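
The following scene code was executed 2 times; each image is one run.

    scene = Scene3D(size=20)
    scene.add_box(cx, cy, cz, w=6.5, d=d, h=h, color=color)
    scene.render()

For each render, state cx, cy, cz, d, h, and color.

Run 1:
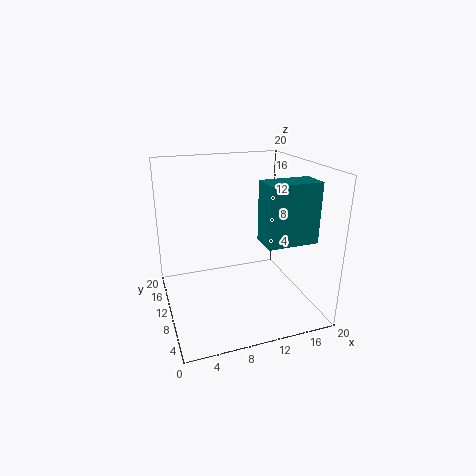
cx = 11, cy = 2, cz = 11.5, d = 3.5, h = 7.5, color = 'teal'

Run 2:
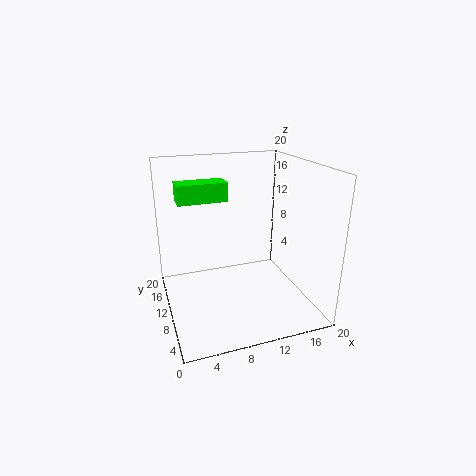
cx = 2, cy = 9.5, cz = 15.5, d = 3, h = 2.5, color = 'lime'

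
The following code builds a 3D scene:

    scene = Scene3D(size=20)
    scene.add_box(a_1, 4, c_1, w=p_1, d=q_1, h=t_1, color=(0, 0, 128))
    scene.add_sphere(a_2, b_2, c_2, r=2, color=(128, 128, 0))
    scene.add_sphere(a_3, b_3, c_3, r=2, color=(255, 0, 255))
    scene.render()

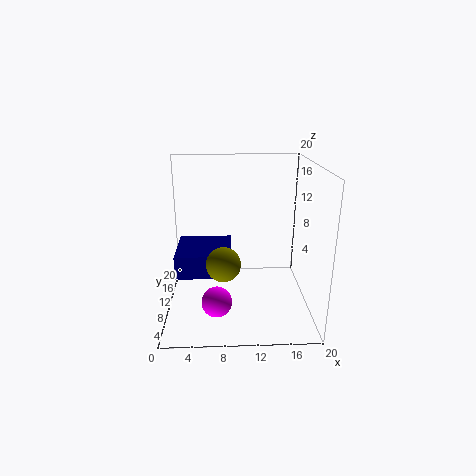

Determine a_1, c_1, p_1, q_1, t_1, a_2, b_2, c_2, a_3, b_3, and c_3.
a_1 = 2, c_1 = 7, p_1 = 7, q_1 = 7, t_1 = 3, a_2 = 8, b_2 = 2, c_2 = 10, a_3 = 7, b_3 = 5, c_3 = 3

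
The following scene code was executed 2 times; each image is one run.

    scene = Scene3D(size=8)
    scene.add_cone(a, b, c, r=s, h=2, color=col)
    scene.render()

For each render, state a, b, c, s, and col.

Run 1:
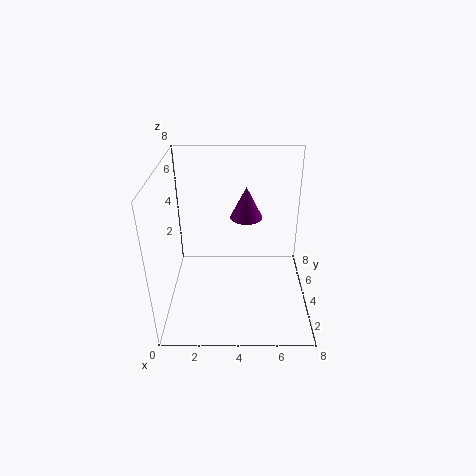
a = 4.5, b = 6.5, c = 4, s = 1, col = 'purple'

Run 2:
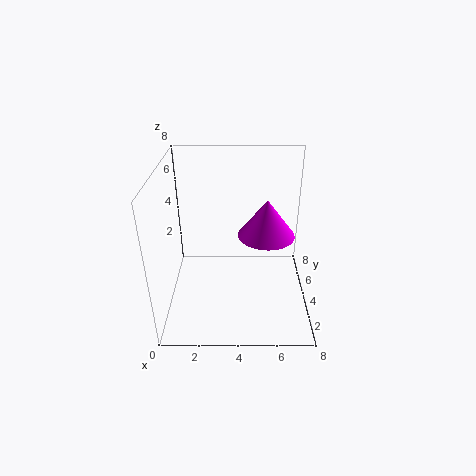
a = 5.5, b = 3.5, c = 4.5, s = 1.5, col = 'magenta'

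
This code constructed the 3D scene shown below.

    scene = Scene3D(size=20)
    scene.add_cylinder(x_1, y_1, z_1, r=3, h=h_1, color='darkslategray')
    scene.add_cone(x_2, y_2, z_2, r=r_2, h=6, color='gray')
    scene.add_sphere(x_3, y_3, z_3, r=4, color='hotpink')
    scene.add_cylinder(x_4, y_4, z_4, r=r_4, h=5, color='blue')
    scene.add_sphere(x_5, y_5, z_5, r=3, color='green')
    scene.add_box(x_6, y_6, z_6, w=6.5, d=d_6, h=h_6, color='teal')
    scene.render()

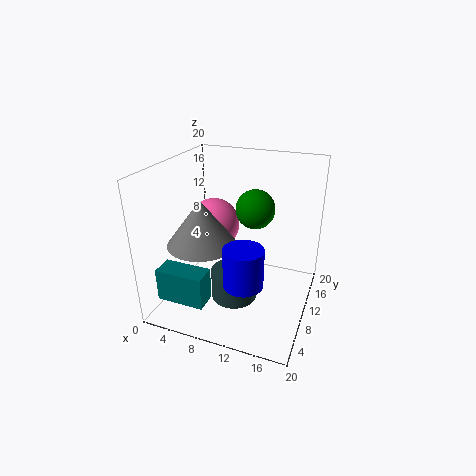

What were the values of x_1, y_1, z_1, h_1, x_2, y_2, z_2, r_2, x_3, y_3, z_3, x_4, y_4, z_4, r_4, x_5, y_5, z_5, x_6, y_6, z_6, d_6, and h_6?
x_1 = 11, y_1 = 6, z_1 = 3.5, h_1 = 4, x_2 = 6.5, y_2 = 6, z_2 = 10.5, r_2 = 4.5, x_3 = 4, y_3 = 15, z_3 = 9, x_4 = 13, y_4 = 4, z_4 = 7, r_4 = 2.5, x_5 = 10.5, y_5 = 16, z_5 = 12, x_6 = 1.5, y_6 = 2, z_6 = 3, d_6 = 3, h_6 = 4.5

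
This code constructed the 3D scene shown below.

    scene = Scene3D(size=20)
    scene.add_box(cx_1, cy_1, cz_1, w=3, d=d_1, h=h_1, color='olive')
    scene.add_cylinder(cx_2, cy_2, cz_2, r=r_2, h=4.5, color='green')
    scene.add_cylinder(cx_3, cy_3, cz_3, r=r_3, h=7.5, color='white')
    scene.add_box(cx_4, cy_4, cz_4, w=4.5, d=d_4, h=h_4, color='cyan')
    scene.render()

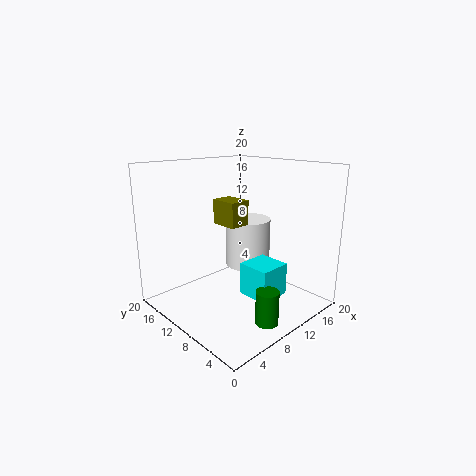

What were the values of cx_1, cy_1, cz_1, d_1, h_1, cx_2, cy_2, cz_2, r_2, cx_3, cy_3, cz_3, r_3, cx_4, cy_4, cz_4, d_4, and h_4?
cx_1 = 9
cy_1 = 10
cz_1 = 11.5
d_1 = 4
h_1 = 3.5
cx_2 = 8.5
cy_2 = 3
cz_2 = 0.5
r_2 = 1.5
cx_3 = 15.5
cy_3 = 13.5
cz_3 = 3.5
r_3 = 3.5
cx_4 = 9
cy_4 = 4
cz_4 = 2.5
d_4 = 4.5
h_4 = 4.5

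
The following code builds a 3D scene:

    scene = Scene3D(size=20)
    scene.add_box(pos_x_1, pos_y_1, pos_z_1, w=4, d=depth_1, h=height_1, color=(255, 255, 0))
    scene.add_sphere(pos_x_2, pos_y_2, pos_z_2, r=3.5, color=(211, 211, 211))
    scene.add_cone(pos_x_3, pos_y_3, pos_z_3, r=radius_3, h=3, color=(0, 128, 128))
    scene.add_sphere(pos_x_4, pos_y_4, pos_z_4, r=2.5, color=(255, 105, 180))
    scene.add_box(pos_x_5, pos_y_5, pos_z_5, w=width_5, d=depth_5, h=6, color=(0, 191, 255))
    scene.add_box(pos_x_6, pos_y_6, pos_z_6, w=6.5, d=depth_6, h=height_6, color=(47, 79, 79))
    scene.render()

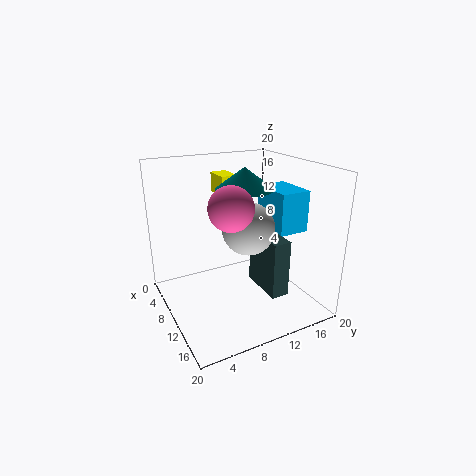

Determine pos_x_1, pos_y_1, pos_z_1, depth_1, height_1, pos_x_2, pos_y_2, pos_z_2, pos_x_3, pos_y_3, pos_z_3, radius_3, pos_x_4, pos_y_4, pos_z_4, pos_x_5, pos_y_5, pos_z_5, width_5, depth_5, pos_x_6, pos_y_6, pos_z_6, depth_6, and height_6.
pos_x_1 = 1
pos_y_1 = 10
pos_z_1 = 14.5
depth_1 = 2.5
height_1 = 3
pos_x_2 = 12
pos_y_2 = 10.5
pos_z_2 = 12
pos_x_3 = 9
pos_y_3 = 11.5
pos_z_3 = 16.5
radius_3 = 4
pos_x_4 = 17
pos_y_4 = 5.5
pos_z_4 = 17
pos_x_5 = 6
pos_y_5 = 15.5
pos_z_5 = 10
width_5 = 6.5
depth_5 = 4.5
pos_x_6 = 9
pos_y_6 = 12.5
pos_z_6 = 2.5
depth_6 = 2.5
height_6 = 8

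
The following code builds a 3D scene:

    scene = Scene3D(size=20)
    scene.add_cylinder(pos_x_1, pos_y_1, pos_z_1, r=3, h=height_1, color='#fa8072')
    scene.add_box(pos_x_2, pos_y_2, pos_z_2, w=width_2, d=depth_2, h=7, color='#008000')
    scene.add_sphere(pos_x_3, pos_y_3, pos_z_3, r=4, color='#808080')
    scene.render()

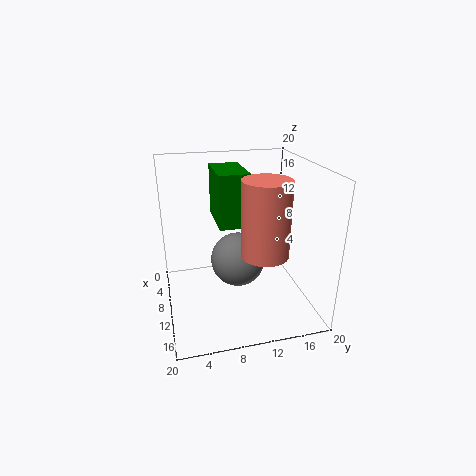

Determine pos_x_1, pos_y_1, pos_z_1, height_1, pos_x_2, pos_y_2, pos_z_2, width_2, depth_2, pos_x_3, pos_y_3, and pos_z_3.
pos_x_1 = 15.5
pos_y_1 = 12
pos_z_1 = 10
height_1 = 9.5
pos_x_2 = 5.5
pos_y_2 = 7
pos_z_2 = 12.5
width_2 = 7
depth_2 = 4
pos_x_3 = 8
pos_y_3 = 10.5
pos_z_3 = 5.5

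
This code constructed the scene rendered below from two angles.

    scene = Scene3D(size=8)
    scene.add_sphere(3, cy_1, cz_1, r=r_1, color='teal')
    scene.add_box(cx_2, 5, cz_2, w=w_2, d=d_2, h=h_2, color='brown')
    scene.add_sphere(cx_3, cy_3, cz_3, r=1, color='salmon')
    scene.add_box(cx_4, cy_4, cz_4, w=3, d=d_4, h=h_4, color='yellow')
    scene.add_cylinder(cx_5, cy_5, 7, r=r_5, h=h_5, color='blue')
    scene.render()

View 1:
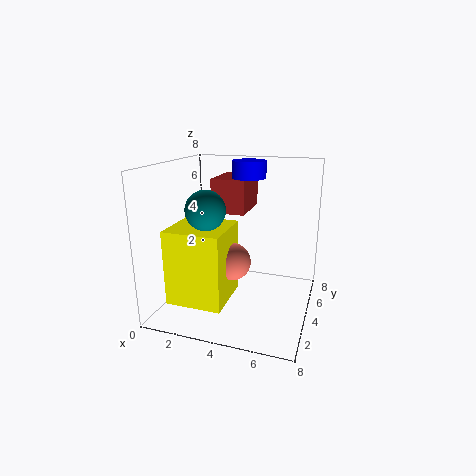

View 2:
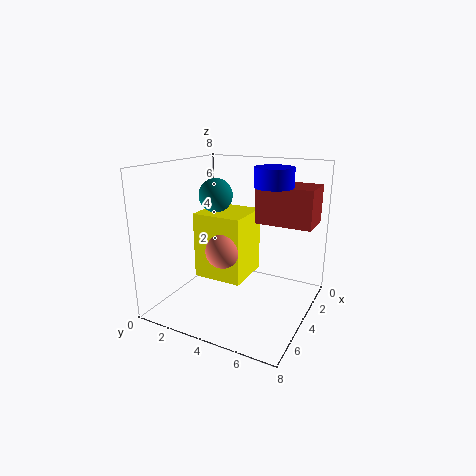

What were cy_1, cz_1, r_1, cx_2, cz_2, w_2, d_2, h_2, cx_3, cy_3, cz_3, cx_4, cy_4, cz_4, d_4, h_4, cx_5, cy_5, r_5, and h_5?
cy_1 = 2
cz_1 = 6
r_1 = 1
cx_2 = 2
cz_2 = 5
w_2 = 2
d_2 = 3
h_2 = 2
cx_3 = 4
cy_3 = 3
cz_3 = 3
cx_4 = 1
cy_4 = 1
cz_4 = 1
d_4 = 3
h_4 = 4
cx_5 = 4
cy_5 = 6
r_5 = 1
h_5 = 1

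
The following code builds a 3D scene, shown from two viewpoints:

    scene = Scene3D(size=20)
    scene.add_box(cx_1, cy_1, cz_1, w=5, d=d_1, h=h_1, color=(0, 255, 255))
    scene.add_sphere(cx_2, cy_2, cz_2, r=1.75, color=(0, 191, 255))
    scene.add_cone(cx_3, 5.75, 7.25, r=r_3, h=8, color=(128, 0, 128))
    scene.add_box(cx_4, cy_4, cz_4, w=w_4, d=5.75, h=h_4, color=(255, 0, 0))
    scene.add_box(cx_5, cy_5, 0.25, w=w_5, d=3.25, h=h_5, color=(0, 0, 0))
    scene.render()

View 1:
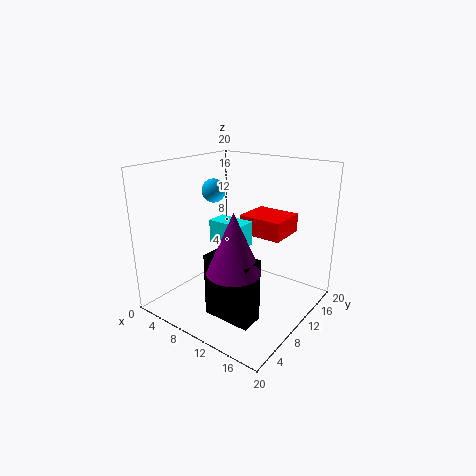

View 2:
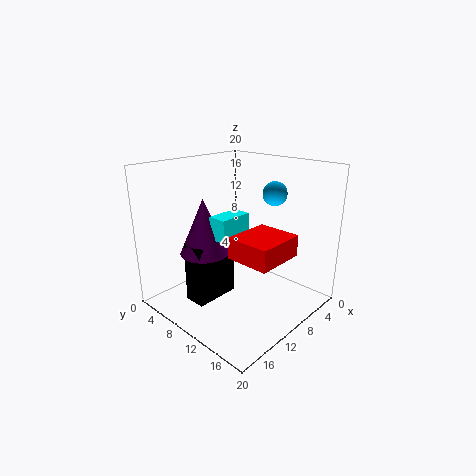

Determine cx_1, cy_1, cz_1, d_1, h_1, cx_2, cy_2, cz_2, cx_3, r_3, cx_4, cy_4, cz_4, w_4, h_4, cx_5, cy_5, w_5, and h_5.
cx_1 = 7.5; cy_1 = 7; cz_1 = 9.75; d_1 = 2.75; h_1 = 3.25; cx_2 = 4.25; cy_2 = 11.75; cz_2 = 15.5; cx_3 = 12.5; r_3 = 3.5; cx_4 = 8.25; cy_4 = 12.75; cz_4 = 9.5; w_4 = 6.5; h_4 = 2.75; cx_5 = 8.5; cy_5 = 4.5; w_5 = 6.75; h_5 = 8.75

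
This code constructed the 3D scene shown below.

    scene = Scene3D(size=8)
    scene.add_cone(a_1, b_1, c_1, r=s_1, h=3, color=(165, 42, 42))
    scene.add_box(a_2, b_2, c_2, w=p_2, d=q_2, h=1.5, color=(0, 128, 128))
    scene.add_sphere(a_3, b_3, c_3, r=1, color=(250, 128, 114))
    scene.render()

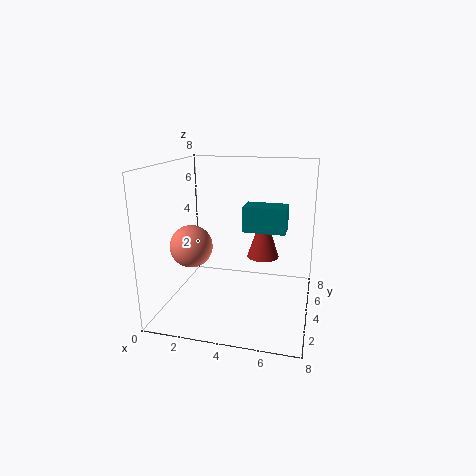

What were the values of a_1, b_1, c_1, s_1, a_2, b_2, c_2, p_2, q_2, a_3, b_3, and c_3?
a_1 = 5, b_1 = 6.5, c_1 = 2, s_1 = 1, a_2 = 4, b_2 = 5, c_2 = 4, p_2 = 2.5, q_2 = 1.5, a_3 = 2.5, b_3 = 1, c_3 = 4.5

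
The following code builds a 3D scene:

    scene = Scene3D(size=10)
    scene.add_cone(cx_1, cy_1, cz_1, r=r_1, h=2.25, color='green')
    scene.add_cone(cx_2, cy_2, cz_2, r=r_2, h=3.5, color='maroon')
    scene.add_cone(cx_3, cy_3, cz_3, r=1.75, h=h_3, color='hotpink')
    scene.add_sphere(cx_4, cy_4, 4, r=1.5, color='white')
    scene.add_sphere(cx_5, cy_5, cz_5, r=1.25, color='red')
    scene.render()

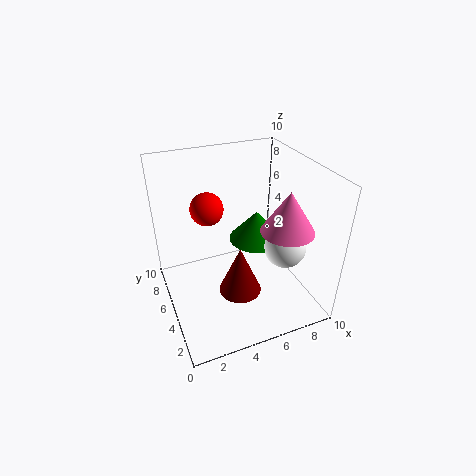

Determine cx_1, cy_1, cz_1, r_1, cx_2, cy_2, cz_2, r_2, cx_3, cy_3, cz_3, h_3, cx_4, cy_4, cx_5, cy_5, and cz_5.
cx_1 = 7, cy_1 = 6.25, cz_1 = 3.75, r_1 = 2, cx_2 = 4.75, cy_2 = 4, cz_2 = 1.25, r_2 = 1.5, cx_3 = 7.5, cy_3 = 2.75, cz_3 = 6.25, h_3 = 2.75, cx_4 = 8.25, cy_4 = 4, cx_5 = 3.75, cy_5 = 8, cz_5 = 6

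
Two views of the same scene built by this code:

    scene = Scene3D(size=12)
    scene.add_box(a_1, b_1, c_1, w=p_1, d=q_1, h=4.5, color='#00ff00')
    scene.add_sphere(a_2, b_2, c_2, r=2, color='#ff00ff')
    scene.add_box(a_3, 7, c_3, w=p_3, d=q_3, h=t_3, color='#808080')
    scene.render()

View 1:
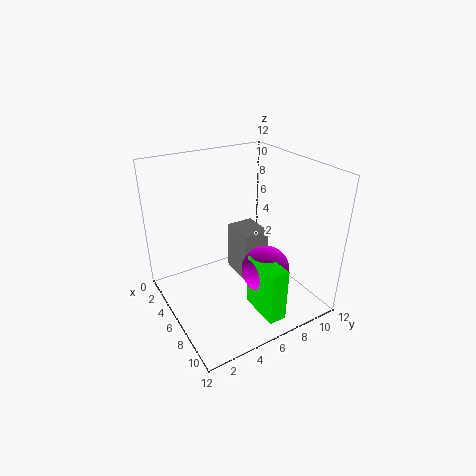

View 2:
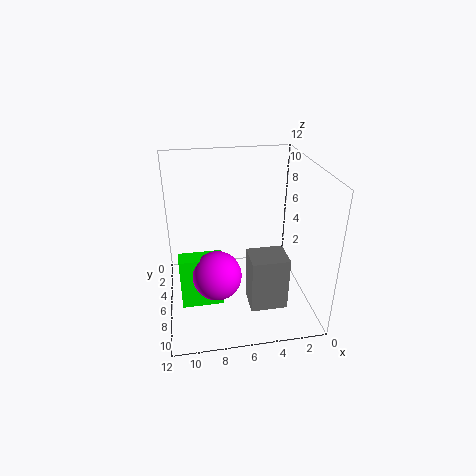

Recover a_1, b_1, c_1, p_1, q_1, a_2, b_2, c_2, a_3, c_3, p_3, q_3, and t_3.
a_1 = 7.5; b_1 = 6; c_1 = 0.5; p_1 = 3.5; q_1 = 1.5; a_2 = 8; b_2 = 7.5; c_2 = 3.5; a_3 = 2.5; c_3 = 1; p_3 = 3; q_3 = 2.5; t_3 = 4.5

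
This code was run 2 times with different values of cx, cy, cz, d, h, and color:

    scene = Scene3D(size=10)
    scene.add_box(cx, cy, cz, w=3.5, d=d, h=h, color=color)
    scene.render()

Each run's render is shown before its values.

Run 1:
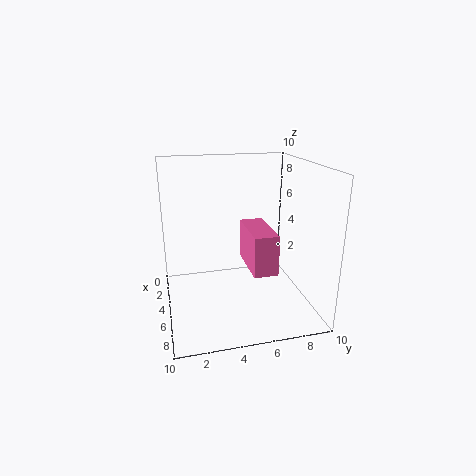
cx = 5.5; cy = 5; cz = 4; d = 1.5; h = 2.5; color = 'hotpink'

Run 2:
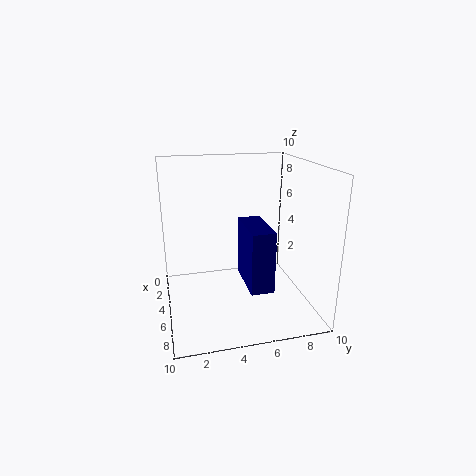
cx = 5; cy = 5; cz = 2.5; d = 1.5; h = 4; color = 'navy'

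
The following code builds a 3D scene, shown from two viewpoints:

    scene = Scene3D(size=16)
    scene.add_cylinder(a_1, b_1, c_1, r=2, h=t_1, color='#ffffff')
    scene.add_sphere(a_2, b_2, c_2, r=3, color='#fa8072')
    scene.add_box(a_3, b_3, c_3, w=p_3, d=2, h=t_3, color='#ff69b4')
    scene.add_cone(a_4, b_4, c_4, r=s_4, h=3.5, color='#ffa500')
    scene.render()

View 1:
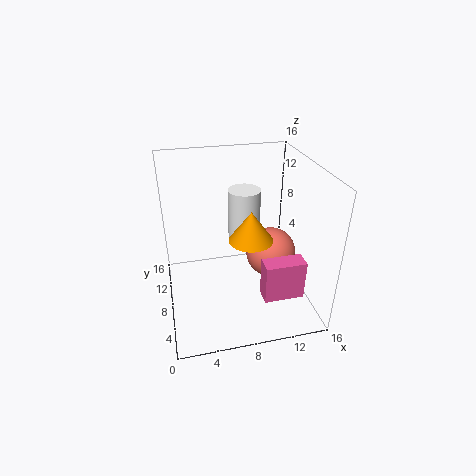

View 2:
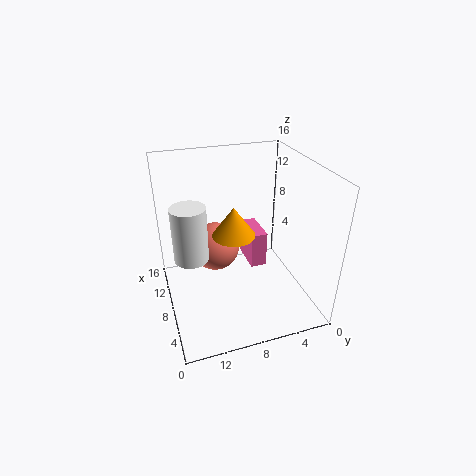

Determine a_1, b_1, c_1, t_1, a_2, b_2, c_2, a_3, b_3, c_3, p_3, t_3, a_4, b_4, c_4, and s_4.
a_1 = 10, b_1 = 13, c_1 = 5, t_1 = 6.5, a_2 = 12.5, b_2 = 9.5, c_2 = 4.5, a_3 = 10, b_3 = 3.5, c_3 = 2, p_3 = 4.5, t_3 = 4.5, a_4 = 9.5, b_4 = 8, c_4 = 7.5, s_4 = 2.5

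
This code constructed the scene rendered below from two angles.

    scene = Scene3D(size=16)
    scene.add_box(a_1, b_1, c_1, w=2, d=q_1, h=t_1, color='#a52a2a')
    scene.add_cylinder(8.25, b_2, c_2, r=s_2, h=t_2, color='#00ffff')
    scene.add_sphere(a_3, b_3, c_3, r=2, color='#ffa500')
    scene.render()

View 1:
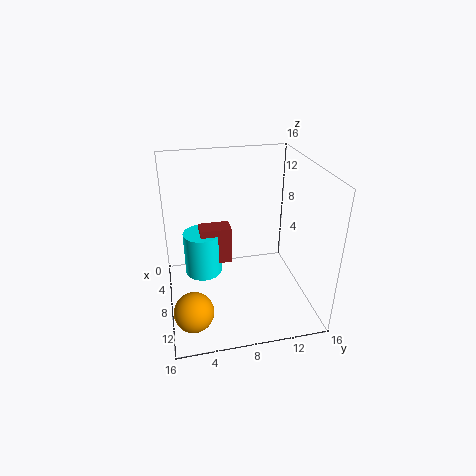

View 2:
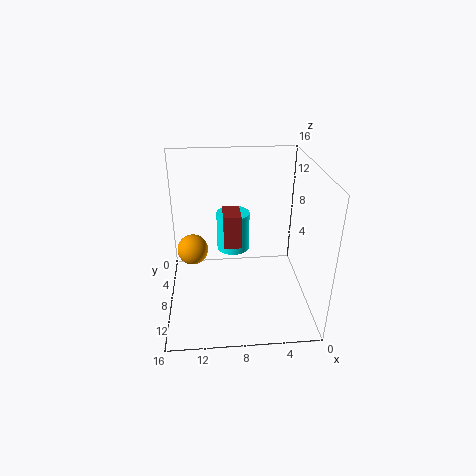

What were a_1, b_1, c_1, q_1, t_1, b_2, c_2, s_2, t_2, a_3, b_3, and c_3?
a_1 = 7.5; b_1 = 3.75; c_1 = 6; q_1 = 3.25; t_1 = 4; b_2 = 4; c_2 = 4.5; s_2 = 2; t_2 = 4.75; a_3 = 13.5; b_3 = 2.25; c_3 = 3.25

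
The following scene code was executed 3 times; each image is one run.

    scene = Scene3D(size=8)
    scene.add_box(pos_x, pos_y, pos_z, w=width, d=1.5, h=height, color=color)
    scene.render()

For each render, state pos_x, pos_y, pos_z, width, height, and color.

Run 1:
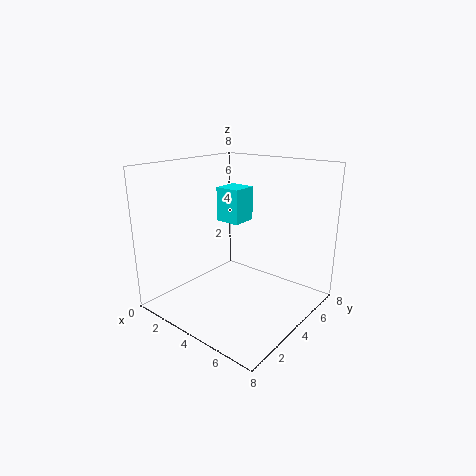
pos_x = 2, pos_y = 4.5, pos_z = 4.5, width = 1.5, height = 2, color = 'cyan'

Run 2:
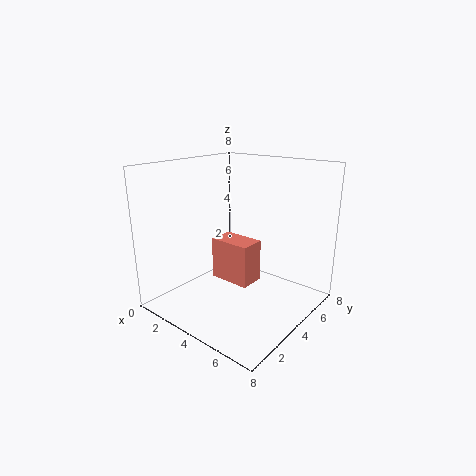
pos_x = 2, pos_y = 4, pos_z = 1, width = 2.5, height = 2.5, color = 'salmon'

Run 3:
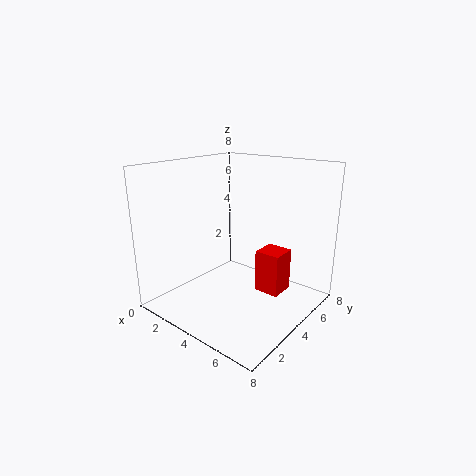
pos_x = 4.5, pos_y = 5, pos_z = 0.5, width = 1.5, height = 2.5, color = 'red'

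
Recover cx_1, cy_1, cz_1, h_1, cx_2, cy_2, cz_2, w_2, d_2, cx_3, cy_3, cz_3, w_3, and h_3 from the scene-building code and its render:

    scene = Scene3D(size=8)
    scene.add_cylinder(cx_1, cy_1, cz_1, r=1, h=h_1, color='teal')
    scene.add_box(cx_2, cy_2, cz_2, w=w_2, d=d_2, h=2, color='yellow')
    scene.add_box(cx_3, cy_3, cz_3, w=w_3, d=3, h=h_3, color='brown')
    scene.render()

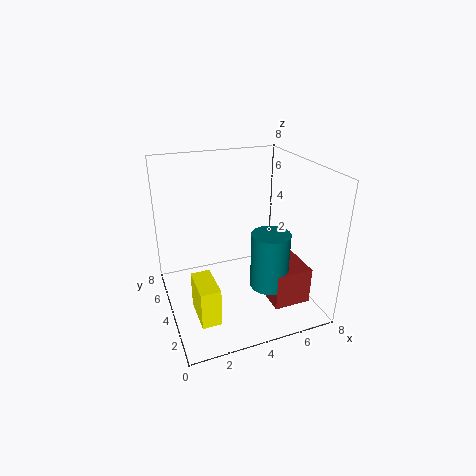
cx_1 = 5; cy_1 = 2; cz_1 = 2; h_1 = 3; cx_2 = 1; cy_2 = 1; cz_2 = 1; w_2 = 1; d_2 = 2; cx_3 = 5; cy_3 = 1; cz_3 = 1; w_3 = 2; h_3 = 2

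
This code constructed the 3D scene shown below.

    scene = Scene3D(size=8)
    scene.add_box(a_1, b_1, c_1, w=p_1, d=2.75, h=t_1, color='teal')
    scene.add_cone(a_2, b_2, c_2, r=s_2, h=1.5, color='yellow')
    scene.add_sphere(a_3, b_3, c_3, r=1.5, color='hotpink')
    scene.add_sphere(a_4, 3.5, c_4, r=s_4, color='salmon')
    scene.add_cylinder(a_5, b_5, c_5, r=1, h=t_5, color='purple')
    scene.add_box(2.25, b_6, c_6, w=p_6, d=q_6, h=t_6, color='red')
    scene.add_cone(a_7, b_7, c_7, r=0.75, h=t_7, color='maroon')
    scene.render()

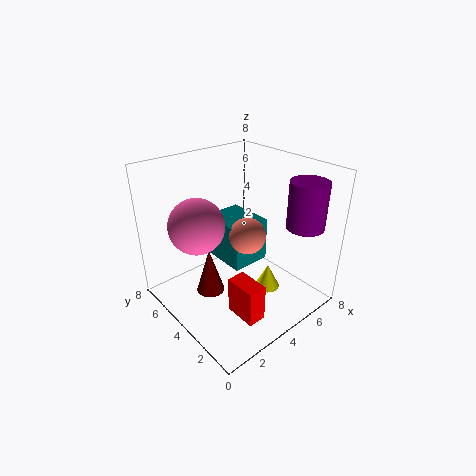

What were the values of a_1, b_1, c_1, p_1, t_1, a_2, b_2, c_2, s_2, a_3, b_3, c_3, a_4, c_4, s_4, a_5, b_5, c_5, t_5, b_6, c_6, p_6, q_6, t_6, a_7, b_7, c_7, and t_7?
a_1 = 3.5; b_1 = 3.5; c_1 = 2.25; p_1 = 2.25; t_1 = 2.5; a_2 = 5.75; b_2 = 3.25; c_2 = 0.25; s_2 = 0.75; a_3 = 2; b_3 = 5; c_3 = 5; a_4 = 4.25; c_4 = 4.25; s_4 = 1; a_5 = 6.25; b_5 = 1.25; c_5 = 5; t_5 = 2.5; b_6 = 1; c_6 = 0.75; p_6 = 1; q_6 = 1.75; t_6 = 2; a_7 = 2; b_7 = 4; c_7 = 1.5; t_7 = 2.5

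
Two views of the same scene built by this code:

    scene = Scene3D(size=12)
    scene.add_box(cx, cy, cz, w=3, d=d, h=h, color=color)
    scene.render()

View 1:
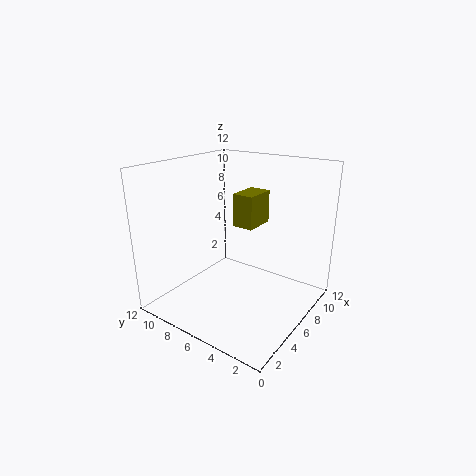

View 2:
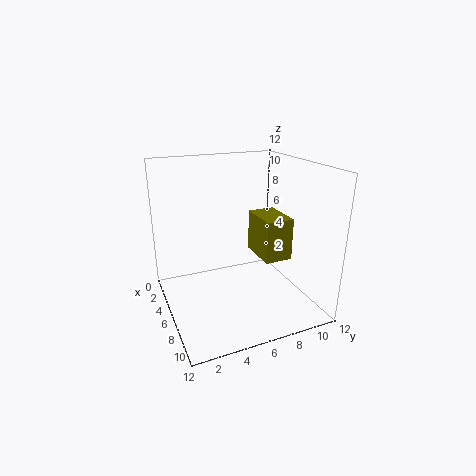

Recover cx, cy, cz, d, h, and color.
cx = 8, cy = 6, cz = 6, d = 2, h = 3, color = 'olive'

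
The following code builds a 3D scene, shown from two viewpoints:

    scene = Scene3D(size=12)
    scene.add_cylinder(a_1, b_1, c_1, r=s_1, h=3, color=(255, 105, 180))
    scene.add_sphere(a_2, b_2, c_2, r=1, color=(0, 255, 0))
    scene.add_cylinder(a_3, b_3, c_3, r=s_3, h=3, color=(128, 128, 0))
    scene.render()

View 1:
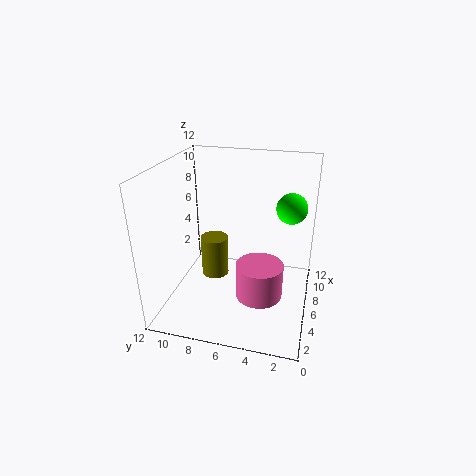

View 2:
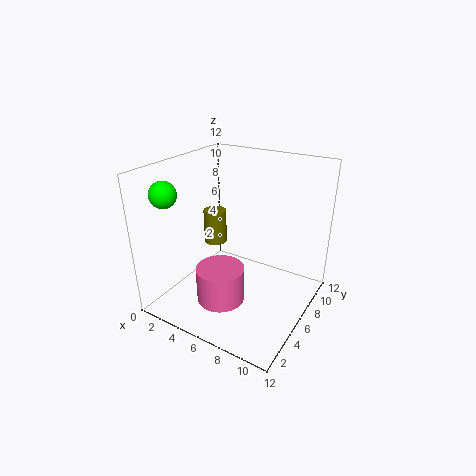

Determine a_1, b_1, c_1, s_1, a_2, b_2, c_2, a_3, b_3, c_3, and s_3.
a_1 = 5.5, b_1 = 4, c_1 = 1, s_1 = 2, a_2 = 2.5, b_2 = 1.5, c_2 = 10.5, a_3 = 3, b_3 = 7, c_3 = 4.5, s_3 = 1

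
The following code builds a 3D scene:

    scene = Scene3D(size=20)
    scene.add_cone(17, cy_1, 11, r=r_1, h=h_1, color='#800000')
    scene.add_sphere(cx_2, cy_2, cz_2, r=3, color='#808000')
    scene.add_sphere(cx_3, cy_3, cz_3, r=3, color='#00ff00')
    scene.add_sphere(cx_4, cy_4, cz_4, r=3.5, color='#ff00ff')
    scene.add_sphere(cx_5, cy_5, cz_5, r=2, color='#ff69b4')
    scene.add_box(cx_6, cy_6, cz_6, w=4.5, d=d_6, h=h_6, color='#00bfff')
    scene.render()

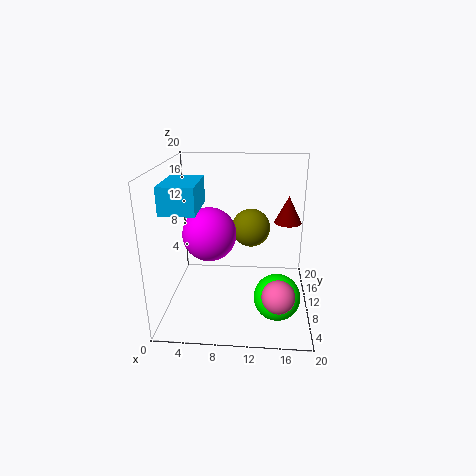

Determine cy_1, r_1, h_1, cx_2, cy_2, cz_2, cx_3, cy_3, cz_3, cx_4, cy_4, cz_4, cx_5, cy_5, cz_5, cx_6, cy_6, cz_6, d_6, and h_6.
cy_1 = 14, r_1 = 2, h_1 = 4, cx_2 = 11.5, cy_2 = 16.5, cz_2 = 9, cx_3 = 15.5, cy_3 = 5, cz_3 = 4, cx_4 = 6.5, cy_4 = 7.5, cz_4 = 11.5, cx_5 = 15.5, cy_5 = 2, cz_5 = 6, cx_6 = 1, cy_6 = 4, cz_6 = 15, d_6 = 6.5, h_6 = 3.5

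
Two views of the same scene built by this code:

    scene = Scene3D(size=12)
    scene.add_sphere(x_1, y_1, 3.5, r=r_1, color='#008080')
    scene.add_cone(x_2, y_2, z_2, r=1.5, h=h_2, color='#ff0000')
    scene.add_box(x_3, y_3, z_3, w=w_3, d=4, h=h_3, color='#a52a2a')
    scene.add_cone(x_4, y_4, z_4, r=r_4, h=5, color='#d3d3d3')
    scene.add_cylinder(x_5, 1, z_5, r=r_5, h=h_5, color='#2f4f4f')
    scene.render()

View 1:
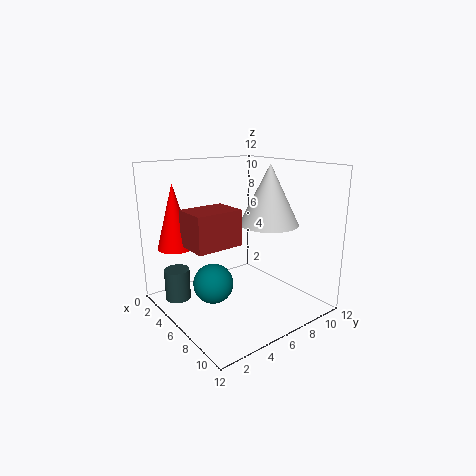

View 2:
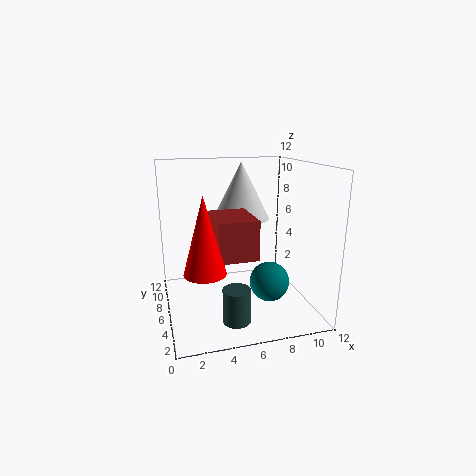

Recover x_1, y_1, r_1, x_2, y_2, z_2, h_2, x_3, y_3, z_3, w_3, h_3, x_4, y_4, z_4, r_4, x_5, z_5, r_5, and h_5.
x_1 = 7.5, y_1 = 2.5, r_1 = 1.5, x_2 = 2.5, y_2 = 2, z_2 = 5, h_2 = 5.5, x_3 = 3.5, y_3 = 2, z_3 = 5.5, w_3 = 3, h_3 = 3, x_4 = 7, y_4 = 8.5, z_4 = 7, r_4 = 2.5, x_5 = 4.5, z_5 = 1.5, r_5 = 1, h_5 = 2.5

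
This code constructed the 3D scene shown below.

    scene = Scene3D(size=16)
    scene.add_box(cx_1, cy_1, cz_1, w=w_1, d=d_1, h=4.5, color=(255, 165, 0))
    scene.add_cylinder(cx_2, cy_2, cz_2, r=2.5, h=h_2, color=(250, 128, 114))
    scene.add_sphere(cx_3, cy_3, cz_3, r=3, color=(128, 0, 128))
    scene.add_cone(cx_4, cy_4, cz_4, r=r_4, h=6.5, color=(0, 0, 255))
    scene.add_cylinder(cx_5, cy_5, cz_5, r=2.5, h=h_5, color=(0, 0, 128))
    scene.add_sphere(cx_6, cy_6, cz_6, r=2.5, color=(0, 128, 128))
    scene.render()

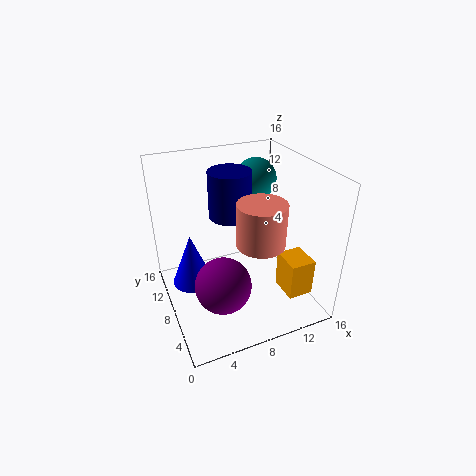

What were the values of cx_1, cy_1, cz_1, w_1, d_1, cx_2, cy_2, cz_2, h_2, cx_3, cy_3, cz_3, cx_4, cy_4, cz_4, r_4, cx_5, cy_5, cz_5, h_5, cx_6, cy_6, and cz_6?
cx_1 = 13
cy_1 = 4
cz_1 = 0.5
w_1 = 3
d_1 = 3.5
cx_2 = 9
cy_2 = 4.5
cz_2 = 9
h_2 = 4.5
cx_3 = 5
cy_3 = 5
cz_3 = 4.5
cx_4 = 3.5
cy_4 = 12
cz_4 = 0.5
r_4 = 2.5
cx_5 = 8.5
cy_5 = 11.5
cz_5 = 9
h_5 = 5.5
cx_6 = 12.5
cy_6 = 13
cz_6 = 12.5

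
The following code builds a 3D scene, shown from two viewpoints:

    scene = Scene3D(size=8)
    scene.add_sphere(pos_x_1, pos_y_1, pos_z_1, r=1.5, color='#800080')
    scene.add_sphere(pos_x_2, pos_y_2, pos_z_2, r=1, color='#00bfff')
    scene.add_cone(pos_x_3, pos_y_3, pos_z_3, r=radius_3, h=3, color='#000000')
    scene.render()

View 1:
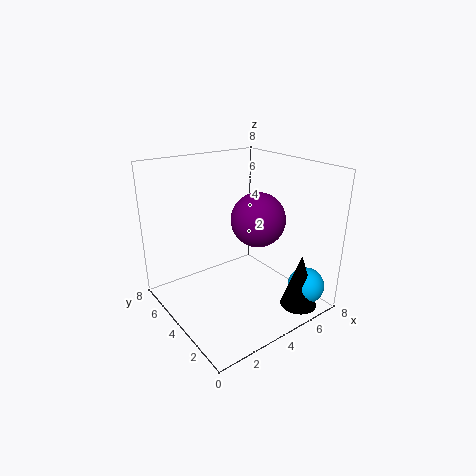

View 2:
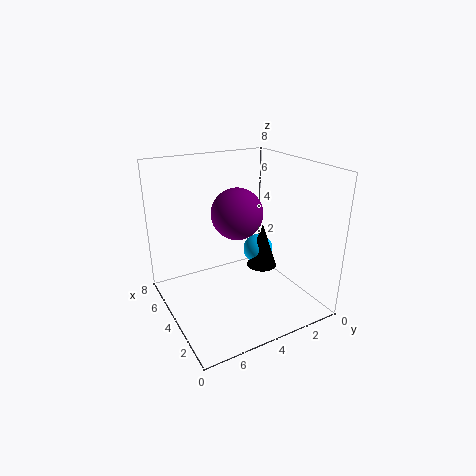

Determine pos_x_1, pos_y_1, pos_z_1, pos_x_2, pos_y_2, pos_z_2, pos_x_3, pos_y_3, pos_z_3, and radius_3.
pos_x_1 = 5; pos_y_1 = 3.5; pos_z_1 = 5; pos_x_2 = 6.5; pos_y_2 = 1; pos_z_2 = 1.5; pos_x_3 = 6; pos_y_3 = 1; pos_z_3 = 0.5; radius_3 = 1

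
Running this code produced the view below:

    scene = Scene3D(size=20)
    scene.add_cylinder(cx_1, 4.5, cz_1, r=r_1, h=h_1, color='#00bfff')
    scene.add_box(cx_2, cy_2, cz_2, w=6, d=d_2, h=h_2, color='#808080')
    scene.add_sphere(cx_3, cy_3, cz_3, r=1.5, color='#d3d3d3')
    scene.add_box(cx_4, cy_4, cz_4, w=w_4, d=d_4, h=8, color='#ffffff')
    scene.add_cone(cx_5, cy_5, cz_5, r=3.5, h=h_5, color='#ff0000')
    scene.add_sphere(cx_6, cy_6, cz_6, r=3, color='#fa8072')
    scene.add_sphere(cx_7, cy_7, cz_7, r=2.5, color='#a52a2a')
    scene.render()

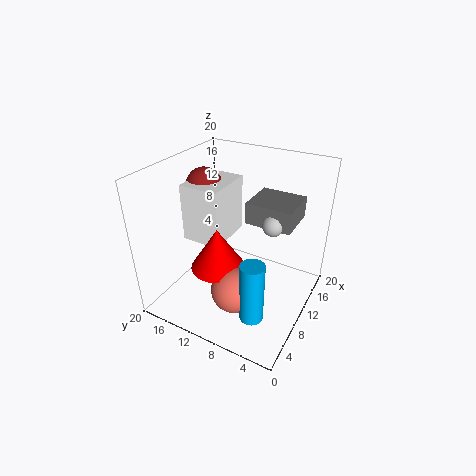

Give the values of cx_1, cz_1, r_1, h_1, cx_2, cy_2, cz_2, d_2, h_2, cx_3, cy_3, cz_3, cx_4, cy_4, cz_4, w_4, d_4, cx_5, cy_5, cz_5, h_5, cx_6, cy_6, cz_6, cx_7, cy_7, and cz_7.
cx_1 = 3.5; cz_1 = 3.5; r_1 = 1.5; h_1 = 8; cx_2 = 11; cy_2 = 3; cz_2 = 12; d_2 = 6.5; h_2 = 3; cx_3 = 11.5; cy_3 = 5.5; cz_3 = 12.5; cx_4 = 7; cy_4 = 11.5; cz_4 = 9.5; w_4 = 7; d_4 = 5.5; cx_5 = 5.5; cy_5 = 10.5; cz_5 = 8; h_5 = 5.5; cx_6 = 4.5; cy_6 = 7.5; cz_6 = 6; cx_7 = 10.5; cy_7 = 15.5; cz_7 = 16.5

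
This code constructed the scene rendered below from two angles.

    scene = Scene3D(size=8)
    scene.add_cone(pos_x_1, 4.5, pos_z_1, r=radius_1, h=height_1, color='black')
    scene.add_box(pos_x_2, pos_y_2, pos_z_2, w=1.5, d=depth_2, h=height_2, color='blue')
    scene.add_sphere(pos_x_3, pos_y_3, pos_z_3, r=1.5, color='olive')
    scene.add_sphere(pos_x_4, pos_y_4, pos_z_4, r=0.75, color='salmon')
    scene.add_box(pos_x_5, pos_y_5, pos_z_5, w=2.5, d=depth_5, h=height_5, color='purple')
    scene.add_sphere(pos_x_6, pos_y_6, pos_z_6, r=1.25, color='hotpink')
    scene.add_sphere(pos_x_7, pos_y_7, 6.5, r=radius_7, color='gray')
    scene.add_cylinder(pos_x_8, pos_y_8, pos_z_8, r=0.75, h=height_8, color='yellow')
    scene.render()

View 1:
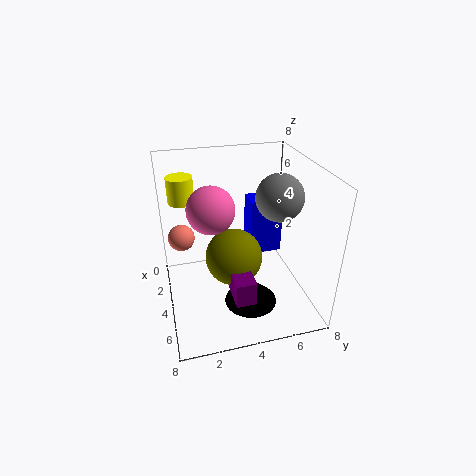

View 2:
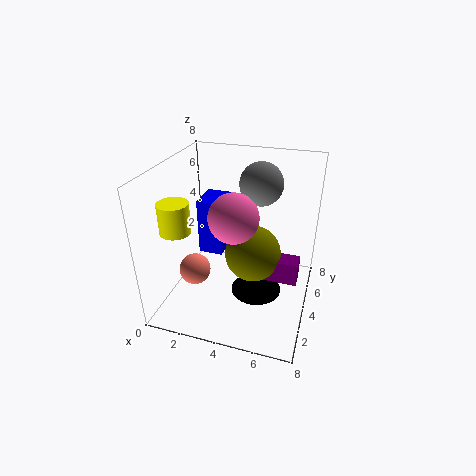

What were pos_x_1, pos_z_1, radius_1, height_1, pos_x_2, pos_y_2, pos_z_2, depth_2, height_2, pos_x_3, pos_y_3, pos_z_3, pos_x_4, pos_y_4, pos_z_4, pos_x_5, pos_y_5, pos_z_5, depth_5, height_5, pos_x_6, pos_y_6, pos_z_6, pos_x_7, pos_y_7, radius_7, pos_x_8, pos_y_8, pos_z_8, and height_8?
pos_x_1 = 5, pos_z_1 = 0.25, radius_1 = 1.5, height_1 = 1.5, pos_x_2 = 1, pos_y_2 = 5.25, pos_z_2 = 1.75, depth_2 = 2, height_2 = 3.5, pos_x_3 = 5, pos_y_3 = 3.5, pos_z_3 = 3.5, pos_x_4 = 2.75, pos_y_4 = 1, pos_z_4 = 3.75, pos_x_5 = 5, pos_y_5 = 3, pos_z_5 = 2.25, depth_5 = 1, height_5 = 1.25, pos_x_6 = 4.25, pos_y_6 = 2.5, pos_z_6 = 6, pos_x_7 = 4.75, pos_y_7 = 6, radius_7 = 1.25, pos_x_8 = 1.75, pos_y_8 = 1.25, pos_z_8 = 5.5, height_8 = 1.5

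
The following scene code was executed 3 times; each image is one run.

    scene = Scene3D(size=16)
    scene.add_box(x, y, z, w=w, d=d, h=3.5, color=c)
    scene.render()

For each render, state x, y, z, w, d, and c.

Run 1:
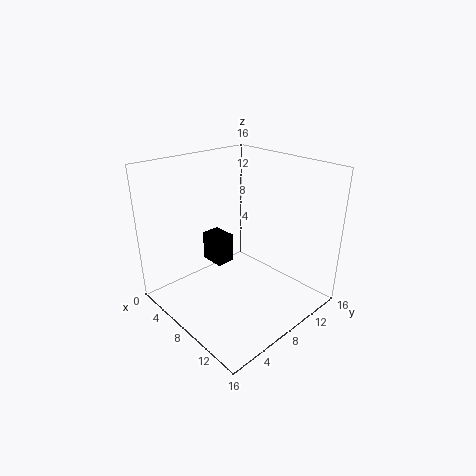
x = 2.5, y = 7.25, z = 3.5, w = 3, d = 2.25, c = 'black'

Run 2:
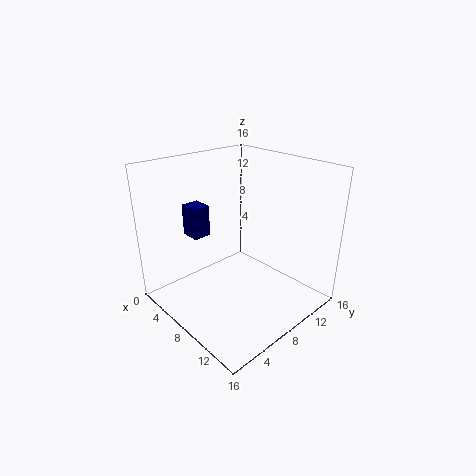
x = 3, y = 4.25, z = 8, w = 2.25, d = 2, c = 'navy'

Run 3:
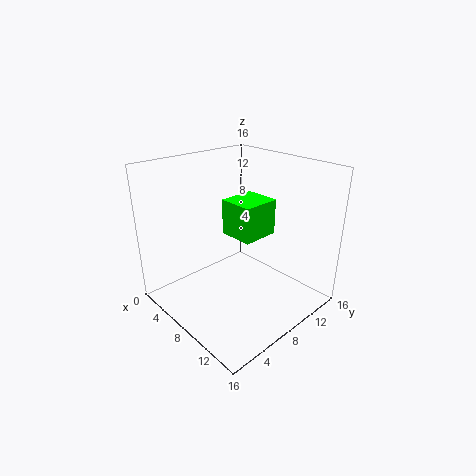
x = 9, y = 5, z = 10, w = 3.5, d = 3.75, c = 'lime'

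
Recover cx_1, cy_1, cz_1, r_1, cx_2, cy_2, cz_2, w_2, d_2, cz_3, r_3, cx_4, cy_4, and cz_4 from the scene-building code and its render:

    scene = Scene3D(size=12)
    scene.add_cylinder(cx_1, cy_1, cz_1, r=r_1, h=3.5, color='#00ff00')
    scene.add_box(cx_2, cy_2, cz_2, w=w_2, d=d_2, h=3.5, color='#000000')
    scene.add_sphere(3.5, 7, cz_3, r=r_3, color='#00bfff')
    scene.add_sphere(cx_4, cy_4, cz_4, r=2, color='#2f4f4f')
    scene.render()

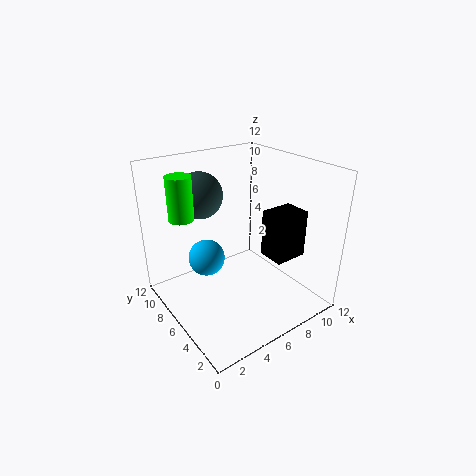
cx_1 = 2; cy_1 = 8; cz_1 = 8; r_1 = 1; cx_2 = 6; cy_2 = 1; cz_2 = 6; w_2 = 2.5; d_2 = 2; cz_3 = 4.5; r_3 = 1.5; cx_4 = 4.5; cy_4 = 9.5; cz_4 = 9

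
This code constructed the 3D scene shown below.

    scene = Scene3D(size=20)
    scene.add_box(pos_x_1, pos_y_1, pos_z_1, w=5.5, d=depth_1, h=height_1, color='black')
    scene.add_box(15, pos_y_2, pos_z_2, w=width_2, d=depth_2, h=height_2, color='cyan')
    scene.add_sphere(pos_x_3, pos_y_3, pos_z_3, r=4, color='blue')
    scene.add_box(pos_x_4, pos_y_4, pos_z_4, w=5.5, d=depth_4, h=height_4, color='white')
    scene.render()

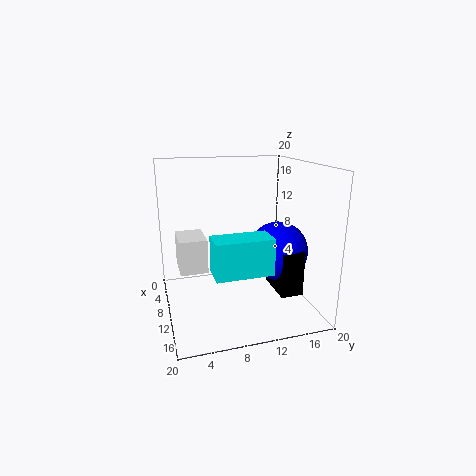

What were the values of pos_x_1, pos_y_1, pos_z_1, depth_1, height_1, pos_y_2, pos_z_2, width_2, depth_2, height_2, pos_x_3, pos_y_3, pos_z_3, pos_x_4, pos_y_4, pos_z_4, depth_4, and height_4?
pos_x_1 = 11, pos_y_1 = 14, pos_z_1 = 3.5, depth_1 = 3, height_1 = 6, pos_y_2 = 5, pos_z_2 = 8, width_2 = 3.5, depth_2 = 7, height_2 = 4.5, pos_x_3 = 12.5, pos_y_3 = 15, pos_z_3 = 8.5, pos_x_4 = 3, pos_y_4 = 2, pos_z_4 = 4.5, depth_4 = 4, height_4 = 5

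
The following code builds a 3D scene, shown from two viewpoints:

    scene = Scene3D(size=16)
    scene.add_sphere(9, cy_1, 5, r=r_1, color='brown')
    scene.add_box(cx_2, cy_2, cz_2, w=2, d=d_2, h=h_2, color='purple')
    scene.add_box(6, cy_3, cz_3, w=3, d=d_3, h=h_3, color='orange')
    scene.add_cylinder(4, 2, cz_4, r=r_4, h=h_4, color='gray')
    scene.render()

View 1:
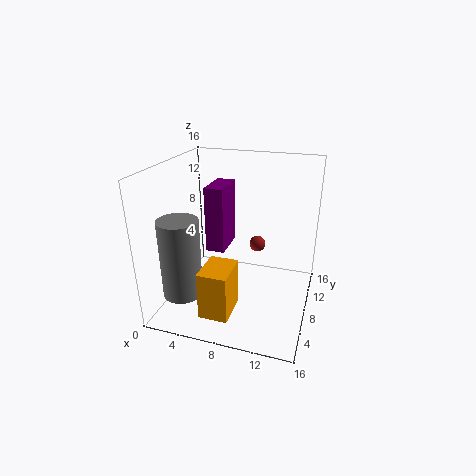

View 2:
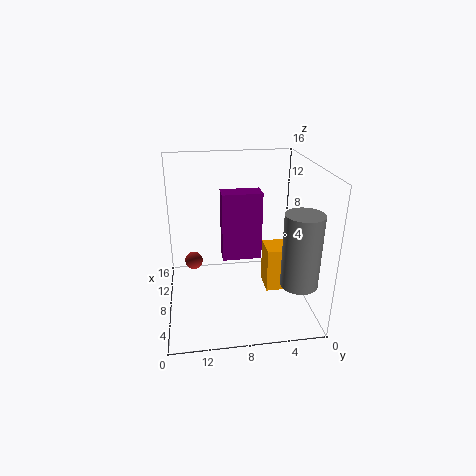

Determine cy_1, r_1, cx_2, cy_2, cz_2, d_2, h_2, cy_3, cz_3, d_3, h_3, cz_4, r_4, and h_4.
cy_1 = 13
r_1 = 1
cx_2 = 5
cy_2 = 6
cz_2 = 7
d_2 = 4
h_2 = 7
cy_3 = 1
cz_3 = 2
d_3 = 4
h_3 = 5
cz_4 = 4
r_4 = 2
h_4 = 8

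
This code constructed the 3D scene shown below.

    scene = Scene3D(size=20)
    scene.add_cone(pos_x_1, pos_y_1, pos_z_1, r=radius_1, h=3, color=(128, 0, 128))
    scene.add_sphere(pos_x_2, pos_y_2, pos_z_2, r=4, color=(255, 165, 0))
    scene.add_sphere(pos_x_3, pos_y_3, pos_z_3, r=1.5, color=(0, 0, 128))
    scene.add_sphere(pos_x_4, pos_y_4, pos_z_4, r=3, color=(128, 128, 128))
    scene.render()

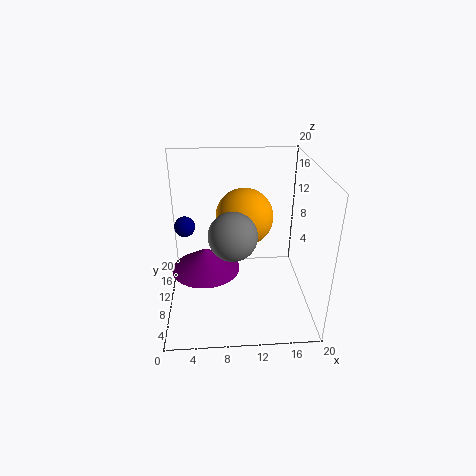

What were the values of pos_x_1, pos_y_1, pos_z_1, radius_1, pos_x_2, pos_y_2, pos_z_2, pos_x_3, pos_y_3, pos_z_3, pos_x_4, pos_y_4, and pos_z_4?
pos_x_1 = 5.5; pos_y_1 = 7.5; pos_z_1 = 7; radius_1 = 4.5; pos_x_2 = 11; pos_y_2 = 11.5; pos_z_2 = 12.5; pos_x_3 = 2.5; pos_y_3 = 13; pos_z_3 = 10.5; pos_x_4 = 9; pos_y_4 = 5; pos_z_4 = 13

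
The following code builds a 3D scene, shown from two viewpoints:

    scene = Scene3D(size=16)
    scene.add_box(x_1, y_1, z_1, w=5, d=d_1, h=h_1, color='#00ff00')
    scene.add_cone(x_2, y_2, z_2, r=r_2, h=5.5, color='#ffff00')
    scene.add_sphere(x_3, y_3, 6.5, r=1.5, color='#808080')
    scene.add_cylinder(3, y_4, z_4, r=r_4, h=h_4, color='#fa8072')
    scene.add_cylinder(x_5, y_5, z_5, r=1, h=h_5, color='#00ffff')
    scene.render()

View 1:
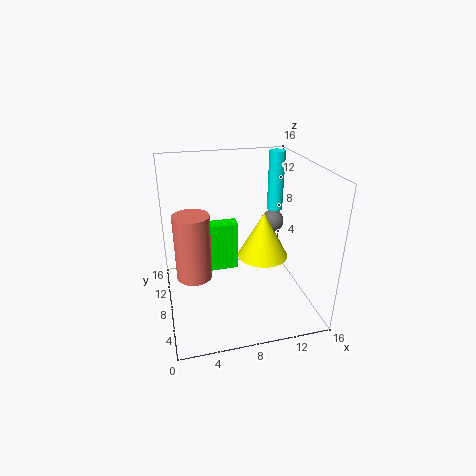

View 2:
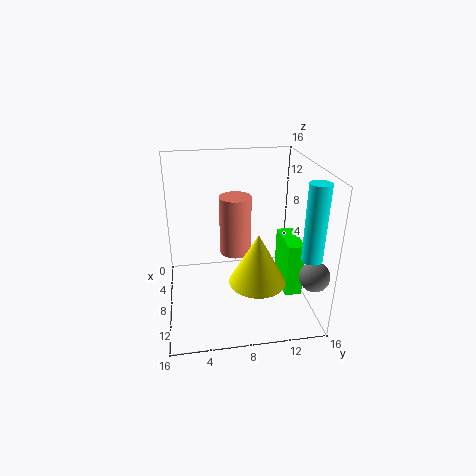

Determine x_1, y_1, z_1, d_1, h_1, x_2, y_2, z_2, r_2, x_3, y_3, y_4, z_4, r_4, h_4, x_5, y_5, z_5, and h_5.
x_1 = 4.5, y_1 = 13.5, z_1 = 0.5, d_1 = 2, h_1 = 6.5, x_2 = 11.5, y_2 = 9.5, z_2 = 4.5, r_2 = 3, x_3 = 14.5, y_3 = 14.5, y_4 = 8.5, z_4 = 3.5, r_4 = 2, h_4 = 7.5, x_5 = 14.5, y_5 = 14, z_5 = 8.5, h_5 = 7.5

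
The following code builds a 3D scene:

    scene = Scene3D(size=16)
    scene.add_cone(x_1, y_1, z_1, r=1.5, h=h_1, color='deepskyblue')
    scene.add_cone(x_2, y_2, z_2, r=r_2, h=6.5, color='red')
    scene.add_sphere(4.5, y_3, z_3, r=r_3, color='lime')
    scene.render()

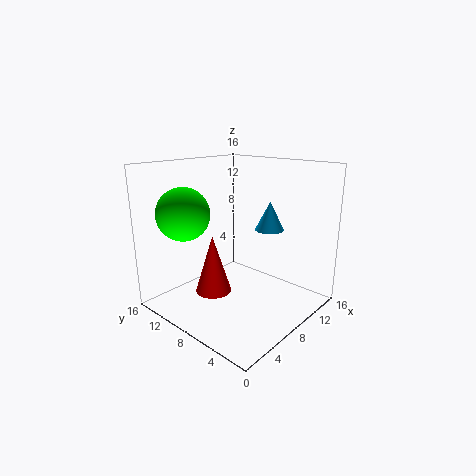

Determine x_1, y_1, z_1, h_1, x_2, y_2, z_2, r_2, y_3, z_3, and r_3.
x_1 = 9
y_1 = 4.5
z_1 = 9.5
h_1 = 3
x_2 = 5.5
y_2 = 9.5
z_2 = 2
r_2 = 2
y_3 = 13
z_3 = 10.5
r_3 = 3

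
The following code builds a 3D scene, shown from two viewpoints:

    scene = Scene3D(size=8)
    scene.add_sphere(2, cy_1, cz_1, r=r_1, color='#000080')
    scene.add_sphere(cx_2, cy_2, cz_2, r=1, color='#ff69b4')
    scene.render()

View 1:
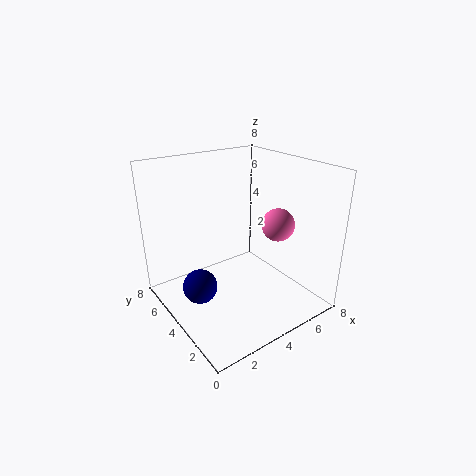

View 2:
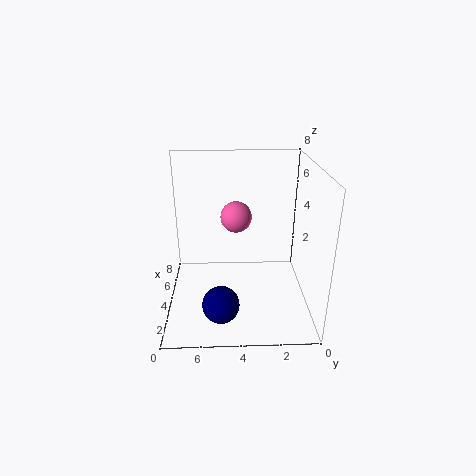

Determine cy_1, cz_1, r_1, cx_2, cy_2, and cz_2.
cy_1 = 5; cz_1 = 1; r_1 = 1; cx_2 = 7; cy_2 = 4; cz_2 = 4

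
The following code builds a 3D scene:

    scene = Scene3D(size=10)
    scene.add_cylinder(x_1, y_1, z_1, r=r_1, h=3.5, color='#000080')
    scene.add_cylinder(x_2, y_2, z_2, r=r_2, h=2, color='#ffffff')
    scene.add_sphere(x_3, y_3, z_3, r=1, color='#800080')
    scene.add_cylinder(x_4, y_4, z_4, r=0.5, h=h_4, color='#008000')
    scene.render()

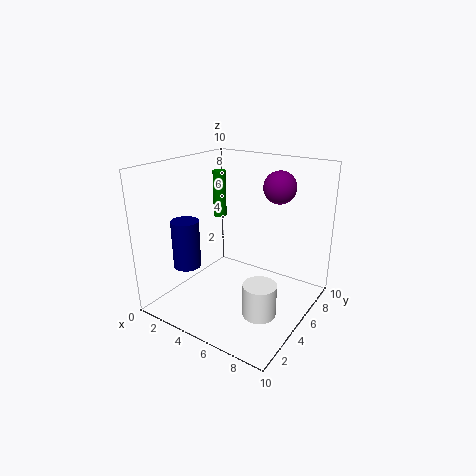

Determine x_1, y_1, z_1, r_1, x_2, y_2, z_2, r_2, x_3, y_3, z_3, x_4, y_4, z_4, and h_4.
x_1 = 1.5, y_1 = 3.5, z_1 = 2.5, r_1 = 1, x_2 = 8.5, y_2 = 2, z_2 = 2, r_2 = 1, x_3 = 8, y_3 = 5, z_3 = 9, x_4 = 2, y_4 = 7, z_4 = 5.5, h_4 = 3.5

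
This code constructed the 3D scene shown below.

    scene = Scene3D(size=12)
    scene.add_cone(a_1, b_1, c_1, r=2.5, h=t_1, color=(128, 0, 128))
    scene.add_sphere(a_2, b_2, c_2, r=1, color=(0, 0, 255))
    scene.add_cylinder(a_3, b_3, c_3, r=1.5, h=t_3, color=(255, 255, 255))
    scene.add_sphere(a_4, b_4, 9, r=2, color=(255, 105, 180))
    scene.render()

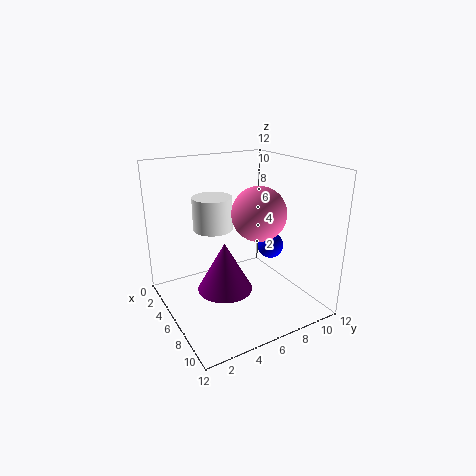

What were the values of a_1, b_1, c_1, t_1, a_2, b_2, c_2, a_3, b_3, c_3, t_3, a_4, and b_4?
a_1 = 4.5
b_1 = 5.5
c_1 = 0.5
t_1 = 4.5
a_2 = 8.5
b_2 = 7.5
c_2 = 6
a_3 = 6.5
b_3 = 3.5
c_3 = 7.5
t_3 = 2.5
a_4 = 9
b_4 = 6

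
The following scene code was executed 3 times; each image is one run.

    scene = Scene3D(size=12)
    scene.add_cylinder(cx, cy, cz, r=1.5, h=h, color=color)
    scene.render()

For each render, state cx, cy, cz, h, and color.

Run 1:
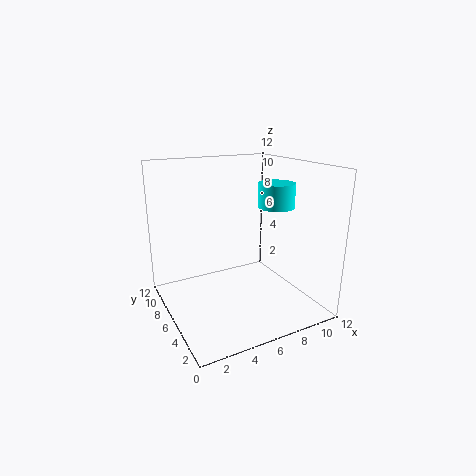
cx = 9, cy = 5, cz = 8.5, h = 2, color = 'cyan'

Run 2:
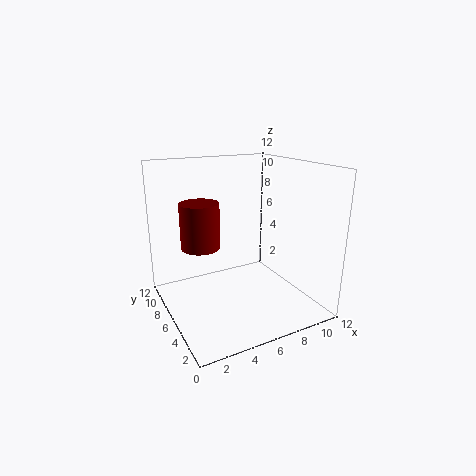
cx = 2.5, cy = 5.5, cz = 6, h = 3.5, color = 'maroon'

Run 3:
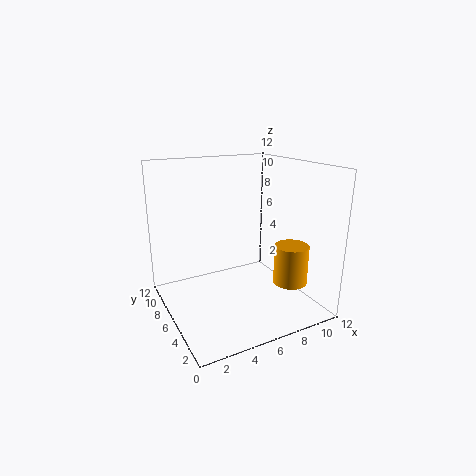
cx = 10.5, cy = 4.5, cz = 1.5, h = 3.5, color = 'orange'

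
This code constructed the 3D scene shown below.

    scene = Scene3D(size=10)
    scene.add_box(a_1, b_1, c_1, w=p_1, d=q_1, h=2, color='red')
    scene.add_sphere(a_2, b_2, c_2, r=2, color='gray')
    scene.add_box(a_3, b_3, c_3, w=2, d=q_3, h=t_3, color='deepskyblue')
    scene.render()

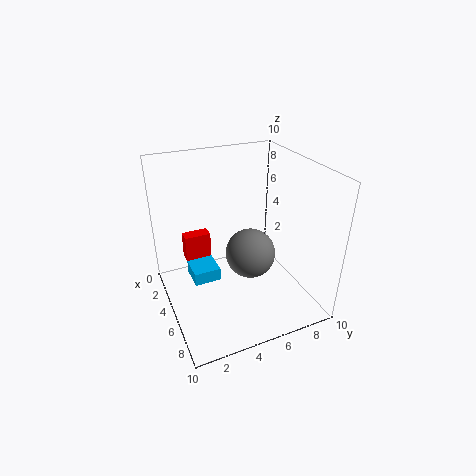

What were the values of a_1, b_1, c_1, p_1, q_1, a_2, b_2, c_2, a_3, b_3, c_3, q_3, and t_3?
a_1 = 1
b_1 = 2
c_1 = 2
p_1 = 1
q_1 = 2
a_2 = 3
b_2 = 7
c_2 = 2
a_3 = 2
b_3 = 2
c_3 = 1
q_3 = 2
t_3 = 1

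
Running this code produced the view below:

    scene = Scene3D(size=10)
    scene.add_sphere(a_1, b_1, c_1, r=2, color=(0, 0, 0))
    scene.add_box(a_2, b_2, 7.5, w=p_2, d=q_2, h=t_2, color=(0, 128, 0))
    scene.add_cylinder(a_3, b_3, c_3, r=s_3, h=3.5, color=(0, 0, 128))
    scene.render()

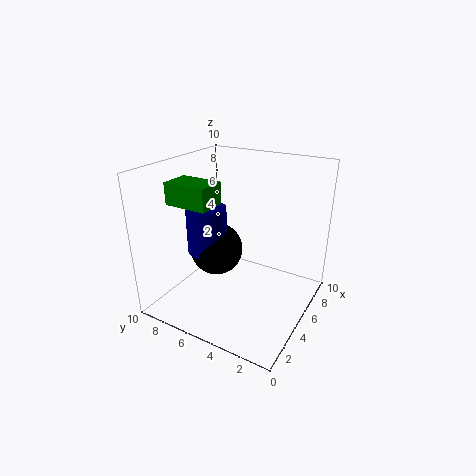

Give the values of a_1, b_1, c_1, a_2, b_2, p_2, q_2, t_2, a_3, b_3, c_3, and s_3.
a_1 = 6; b_1 = 7.5; c_1 = 3; a_2 = 2.5; b_2 = 6; p_2 = 2; q_2 = 3; t_2 = 1.5; a_3 = 5.5; b_3 = 8; c_3 = 3; s_3 = 1.5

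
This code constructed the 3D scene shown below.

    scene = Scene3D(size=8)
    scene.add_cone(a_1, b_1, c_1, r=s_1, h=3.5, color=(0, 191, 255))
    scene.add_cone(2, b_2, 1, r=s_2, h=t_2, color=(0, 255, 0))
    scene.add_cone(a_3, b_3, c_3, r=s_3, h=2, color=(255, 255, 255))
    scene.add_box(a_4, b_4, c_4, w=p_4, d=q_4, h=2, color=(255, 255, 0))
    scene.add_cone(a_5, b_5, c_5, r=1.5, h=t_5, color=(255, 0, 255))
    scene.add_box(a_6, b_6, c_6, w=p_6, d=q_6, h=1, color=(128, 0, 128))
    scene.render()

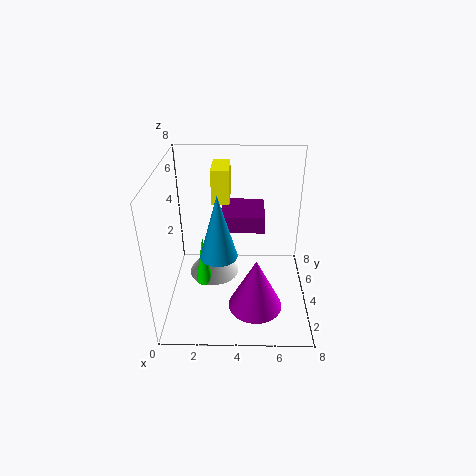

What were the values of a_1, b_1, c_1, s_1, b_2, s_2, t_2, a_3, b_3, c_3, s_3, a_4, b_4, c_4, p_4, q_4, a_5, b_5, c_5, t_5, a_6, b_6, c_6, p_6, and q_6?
a_1 = 3; b_1 = 3; c_1 = 3.5; s_1 = 1; b_2 = 4; s_2 = 0.5; t_2 = 3; a_3 = 2.5; b_3 = 5; c_3 = 1; s_3 = 1.5; a_4 = 2.5; b_4 = 5; c_4 = 5.5; p_4 = 1; q_4 = 2; a_5 = 5; b_5 = 2.5; c_5 = 0.5; t_5 = 3; a_6 = 3; b_6 = 4.5; c_6 = 4; p_6 = 2.5; q_6 = 2.5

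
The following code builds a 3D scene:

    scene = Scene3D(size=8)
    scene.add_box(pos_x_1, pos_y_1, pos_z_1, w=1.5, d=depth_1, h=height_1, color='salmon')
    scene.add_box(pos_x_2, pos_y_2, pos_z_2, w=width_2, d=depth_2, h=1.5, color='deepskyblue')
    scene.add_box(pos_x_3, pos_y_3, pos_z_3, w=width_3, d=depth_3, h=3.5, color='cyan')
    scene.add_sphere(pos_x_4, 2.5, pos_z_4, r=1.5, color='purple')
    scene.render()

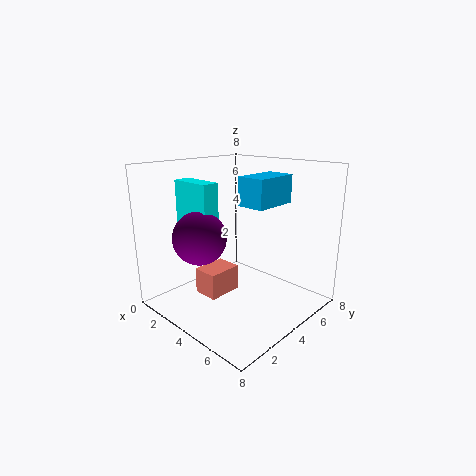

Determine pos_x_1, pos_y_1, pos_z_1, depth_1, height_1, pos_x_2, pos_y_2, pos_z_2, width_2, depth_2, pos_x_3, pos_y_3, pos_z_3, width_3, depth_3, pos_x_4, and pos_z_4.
pos_x_1 = 2; pos_y_1 = 2.5; pos_z_1 = 0.5; depth_1 = 2; height_1 = 1.5; pos_x_2 = 4.5; pos_y_2 = 3.5; pos_z_2 = 6; width_2 = 1.5; depth_2 = 2.5; pos_x_3 = 0.5; pos_y_3 = 2.5; pos_z_3 = 3.5; width_3 = 2.5; depth_3 = 1; pos_x_4 = 2.5; pos_z_4 = 4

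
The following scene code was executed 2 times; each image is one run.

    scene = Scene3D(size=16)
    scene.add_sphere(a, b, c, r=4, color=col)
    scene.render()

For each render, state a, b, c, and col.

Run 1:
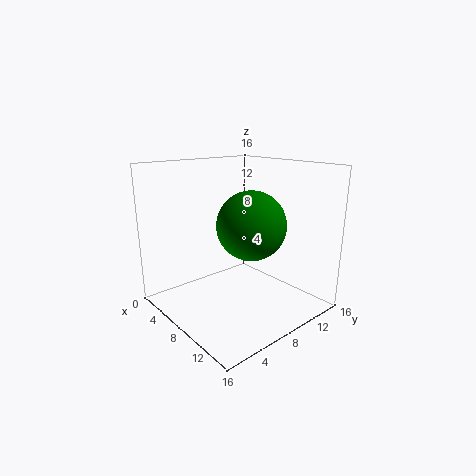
a = 8
b = 10
c = 9
col = 'green'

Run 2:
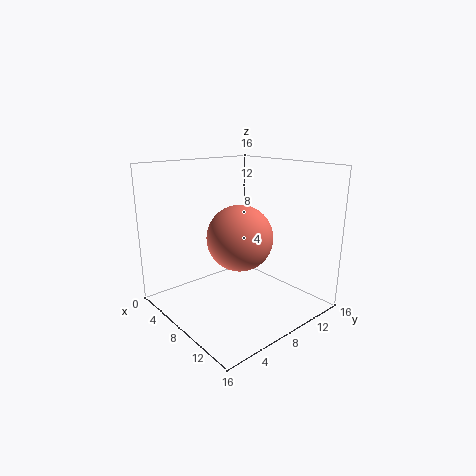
a = 6
b = 10
c = 7
col = 'salmon'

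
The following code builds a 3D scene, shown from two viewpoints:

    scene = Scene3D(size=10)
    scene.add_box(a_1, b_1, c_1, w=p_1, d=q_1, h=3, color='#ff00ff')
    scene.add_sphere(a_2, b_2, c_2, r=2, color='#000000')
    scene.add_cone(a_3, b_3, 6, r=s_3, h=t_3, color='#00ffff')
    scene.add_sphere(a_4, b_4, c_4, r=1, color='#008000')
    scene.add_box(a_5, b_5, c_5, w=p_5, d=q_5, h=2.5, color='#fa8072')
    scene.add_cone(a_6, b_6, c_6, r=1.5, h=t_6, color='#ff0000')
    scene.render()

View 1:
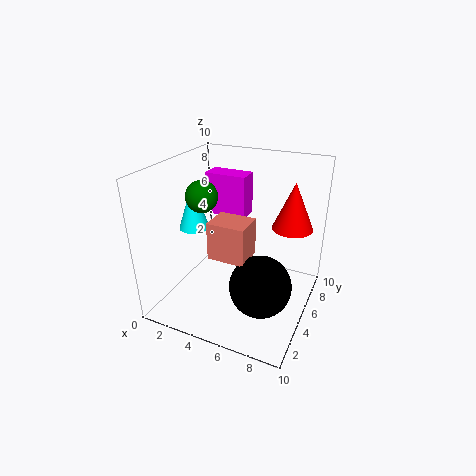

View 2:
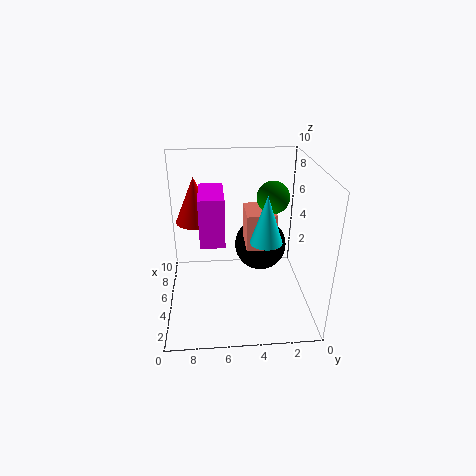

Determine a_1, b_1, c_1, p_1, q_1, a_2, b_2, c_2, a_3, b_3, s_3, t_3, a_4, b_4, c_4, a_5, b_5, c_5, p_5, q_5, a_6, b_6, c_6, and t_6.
a_1 = 2
b_1 = 6
c_1 = 6
p_1 = 3
q_1 = 1.5
a_2 = 7.5
b_2 = 3
c_2 = 3
a_3 = 2.5
b_3 = 3.5
s_3 = 1
t_3 = 3
a_4 = 3.5
b_4 = 3
c_4 = 8.5
a_5 = 4
b_5 = 2.5
c_5 = 4.5
p_5 = 2.5
q_5 = 2
a_6 = 8
b_6 = 8
c_6 = 5
t_6 = 3.5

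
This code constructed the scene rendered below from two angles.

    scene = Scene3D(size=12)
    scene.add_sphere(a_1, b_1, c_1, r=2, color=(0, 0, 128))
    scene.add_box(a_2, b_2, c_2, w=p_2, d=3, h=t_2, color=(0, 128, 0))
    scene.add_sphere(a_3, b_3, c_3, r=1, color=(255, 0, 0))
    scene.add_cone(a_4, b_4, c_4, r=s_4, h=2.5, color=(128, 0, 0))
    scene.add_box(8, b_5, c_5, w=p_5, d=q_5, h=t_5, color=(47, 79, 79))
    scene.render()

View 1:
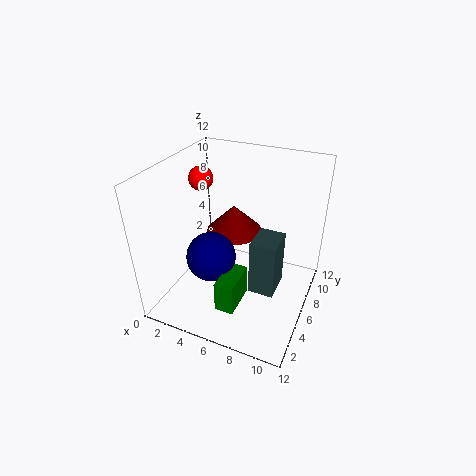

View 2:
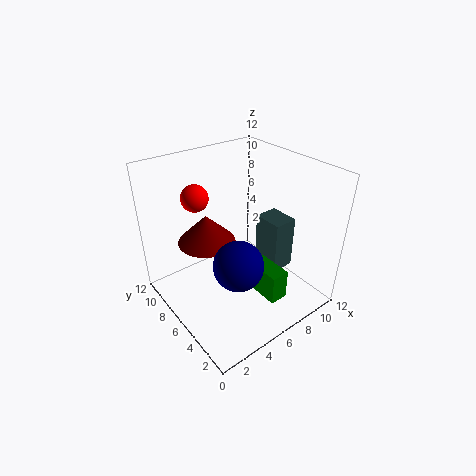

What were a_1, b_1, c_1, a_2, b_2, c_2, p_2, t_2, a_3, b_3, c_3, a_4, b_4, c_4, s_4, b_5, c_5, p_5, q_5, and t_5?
a_1 = 4.5, b_1 = 4, c_1 = 5, a_2 = 6, b_2 = 1.5, c_2 = 2, p_2 = 1.5, t_2 = 2.5, a_3 = 2.5, b_3 = 6.5, c_3 = 10.5, a_4 = 4.5, b_4 = 8.5, c_4 = 5, s_4 = 2.5, b_5 = 3.5, c_5 = 3, p_5 = 2, q_5 = 2.5, t_5 = 4.5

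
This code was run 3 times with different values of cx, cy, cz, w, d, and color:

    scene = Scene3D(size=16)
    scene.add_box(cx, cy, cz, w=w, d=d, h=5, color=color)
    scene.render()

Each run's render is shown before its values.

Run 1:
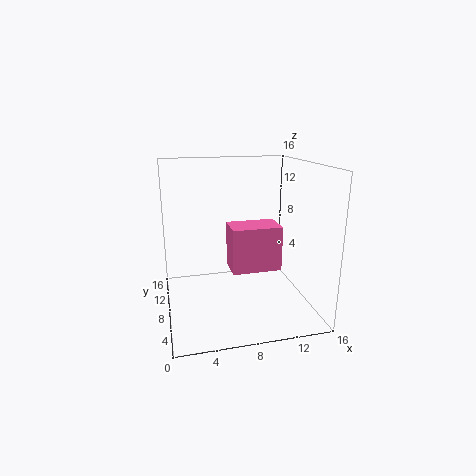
cx = 7, cy = 6, cz = 4.5, w = 5.5, d = 3.5, color = 'hotpink'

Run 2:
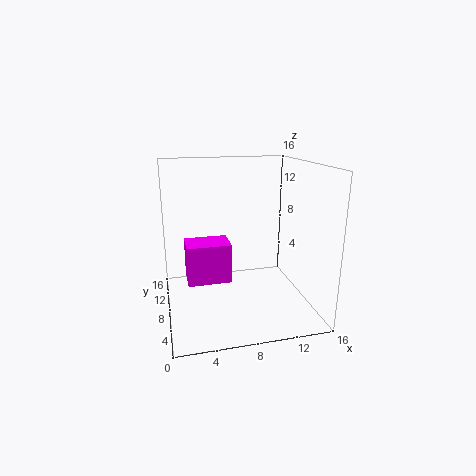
cx = 2.5, cy = 11, cz = 1, w = 5.5, d = 4, color = 'magenta'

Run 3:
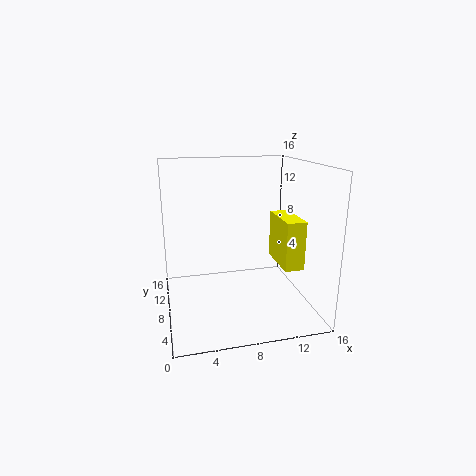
cx = 11.5, cy = 2.5, cz = 6, w = 2, d = 5, color = 'yellow'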